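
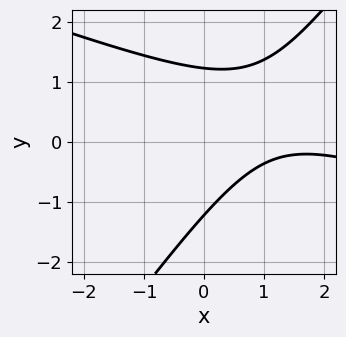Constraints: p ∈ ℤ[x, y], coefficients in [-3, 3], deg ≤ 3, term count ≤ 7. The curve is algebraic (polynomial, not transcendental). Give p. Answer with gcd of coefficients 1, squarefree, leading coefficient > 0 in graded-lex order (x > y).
x^2 + 2*x*y - 2*y^2 - 3*x + 3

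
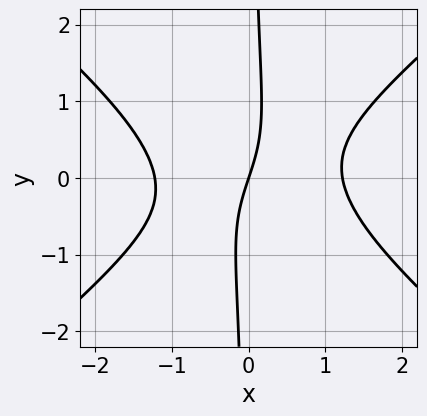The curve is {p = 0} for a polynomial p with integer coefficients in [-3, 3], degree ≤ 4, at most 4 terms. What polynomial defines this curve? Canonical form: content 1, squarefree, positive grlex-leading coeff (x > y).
2*x^3 - 3*x*y^2 - 3*x + y

1. deg p = 3. The shape is more complex than any degree-2 curve.
2. Checking where it meets the axes: one x-axis crossing is at x = 0; it meets the y-axis at y = 0 (among the integer gridlines).
3. Together with the visible shape, these determine p as stated.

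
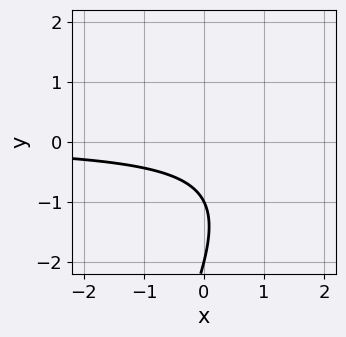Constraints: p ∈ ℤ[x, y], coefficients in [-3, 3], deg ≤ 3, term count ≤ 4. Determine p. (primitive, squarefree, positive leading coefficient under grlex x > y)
First, the degree is 2 — the shape is more complex than any degree-1 curve.
Next, reading off the gridlines: it misses every integer gridline on the x-axis; among the integer gridlines, it crosses the y-axis at y ∈ {-2, -1}.
Finally, matching integer coefficients to the picture gives p.

2*x*y - y^2 - 3*y - 2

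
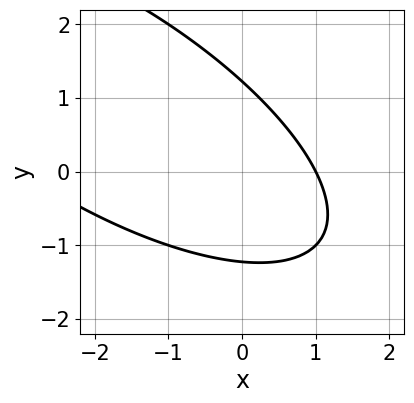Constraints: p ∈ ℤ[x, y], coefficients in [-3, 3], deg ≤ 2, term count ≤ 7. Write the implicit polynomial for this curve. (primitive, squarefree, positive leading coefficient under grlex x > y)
x^2 + 2*x*y + 2*y^2 + 2*x - 3

The degree is 2 — the shape is more complex than any degree-1 curve.
Observable constraints: it crosses the x-axis at the gridline x = 1.
Together with the visible shape, these determine p as stated.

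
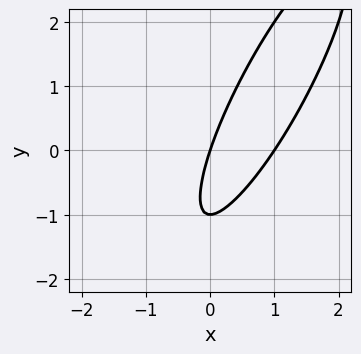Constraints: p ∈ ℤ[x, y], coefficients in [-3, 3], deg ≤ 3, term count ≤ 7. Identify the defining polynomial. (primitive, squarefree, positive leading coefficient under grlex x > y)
3*x^2 - 3*x*y + y^2 - 3*x + y

First, degree: a generic line meets the curve in up to 2 points, so deg p = 2.
Next, against the integer gridlines: among the integer gridlines, it crosses the x-axis at x ∈ {0, 1}; the y-axis gridline crossings are at y ∈ {-1, 0}.
Finally, putting this together gives p.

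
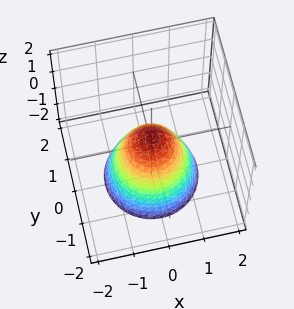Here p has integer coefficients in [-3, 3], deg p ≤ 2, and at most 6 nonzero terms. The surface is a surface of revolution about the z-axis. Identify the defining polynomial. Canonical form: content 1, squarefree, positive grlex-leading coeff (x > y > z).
First, the degree is 2 — no degree-1 surface has this shape.
Then, symmetries: rotational symmetry about the z-axis ⇒ p depends on x, y only through x² + y².
Then, from the axis intercepts and sections: a circular section at z = 0 has radius between 0 and 1.
Finally, matching integer coefficients to the picture gives p.

3*x^2 + 3*y^2 + 2*z - 1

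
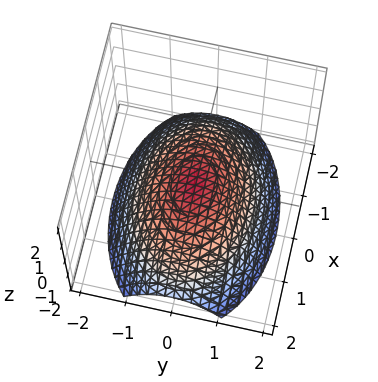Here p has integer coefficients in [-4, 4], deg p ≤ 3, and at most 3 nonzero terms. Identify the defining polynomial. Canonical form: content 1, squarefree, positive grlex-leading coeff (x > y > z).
x^2 + 2*y^2 + 3*z

1. The degree is 2 — a paraboloid; a quadric.
2. Symmetries: it's symmetric under x → −x, forcing even powers of x; it's symmetric under y → −y, forcing even powers of y.
3. Reading off the gridlines: it meets the z-axis at z = 0 (among the integer gridlines); one y-axis crossing is at y = 0.
4. Together with the visible shape, these determine p as stated.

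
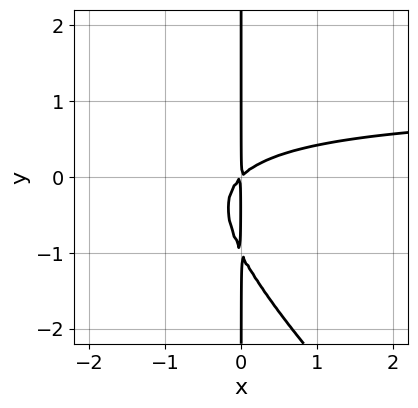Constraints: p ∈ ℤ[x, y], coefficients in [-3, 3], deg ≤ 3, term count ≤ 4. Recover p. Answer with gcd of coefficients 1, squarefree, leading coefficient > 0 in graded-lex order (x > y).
First, deg p = 3. A generic line meets the curve in up to 3 points.
Next, from the axis intercepts and sections: the visible y-axis segment lies entirely on the curve.
Finally, putting this together gives p.

x^2*y + x*y^2 - x^2 + x*y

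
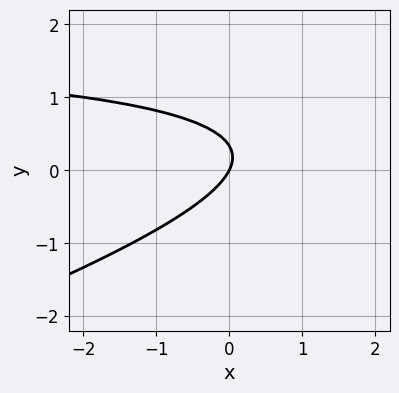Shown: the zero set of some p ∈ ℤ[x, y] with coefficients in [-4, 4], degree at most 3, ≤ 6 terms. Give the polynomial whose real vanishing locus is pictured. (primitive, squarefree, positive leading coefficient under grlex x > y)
x*y - 3*y^2 - 2*x + y

1. Degree: no degree-1 curve has this shape, so deg p = 2.
2. From the visible intercepts: it crosses the x-axis at the gridline x = 0; it crosses the y-axis at the gridline y = 0.
3. Matching integer coefficients to the picture gives p.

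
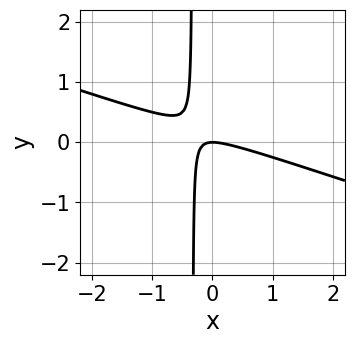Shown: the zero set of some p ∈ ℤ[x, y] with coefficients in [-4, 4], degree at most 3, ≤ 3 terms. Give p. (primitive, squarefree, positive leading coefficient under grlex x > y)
x^2 + 3*x*y + y

The degree is 2 — no degree-1 curve has this shape.
From the axis intercepts and sections: it crosses the x-axis at the gridline x = 0; it crosses the y-axis at the gridline y = 0.
Together with the visible shape, these determine p as stated.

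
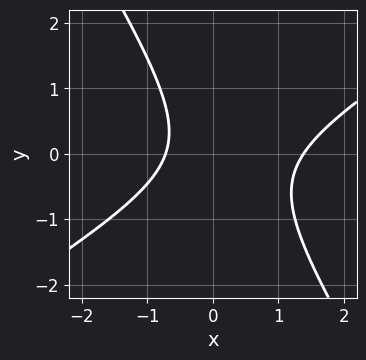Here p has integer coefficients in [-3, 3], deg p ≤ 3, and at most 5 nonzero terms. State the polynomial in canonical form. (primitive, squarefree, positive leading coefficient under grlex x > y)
1. The degree is 2 — a generic line meets the curve in up to 2 points.
2. Reading off the gridlines: no y-intercept at any integer in the box.
3. Matching integer coefficients to the picture gives p.

3*x^2 - 3*x*y - 3*y^2 - 2*x - 3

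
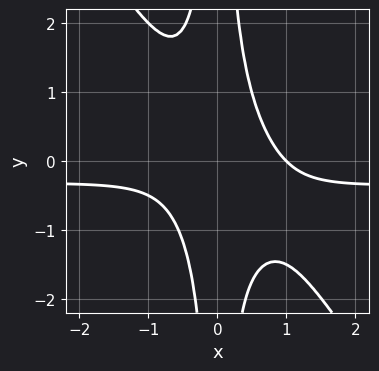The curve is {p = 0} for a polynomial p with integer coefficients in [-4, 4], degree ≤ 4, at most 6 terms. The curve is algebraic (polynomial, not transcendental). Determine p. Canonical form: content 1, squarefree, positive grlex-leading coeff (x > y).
Degree: a generic line meets the curve in up to 4 points, so deg p = 4.
Observable constraints: the curve avoids every integer y-axis point in the box; it crosses the x-axis at the gridline x = 1.
The integer polynomial consistent with all of this is the stated p.

3*x^3*y + 2*x^2*y^2 + x^3 - 1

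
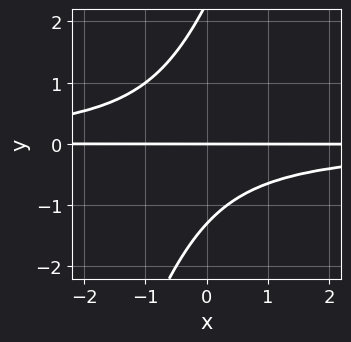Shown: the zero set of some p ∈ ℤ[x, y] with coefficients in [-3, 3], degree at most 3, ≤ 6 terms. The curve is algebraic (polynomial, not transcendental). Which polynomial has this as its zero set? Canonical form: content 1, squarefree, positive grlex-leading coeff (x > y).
3*x*y^2 - y^3 + y^2 + 3*y

First, the degree is 3 — no degree-2 curve has this shape.
Then, from the axis intercepts and sections: every point of the x-axis in the box is on the curve; it crosses the y-axis at the gridline y = 0.
Finally, putting this together gives p.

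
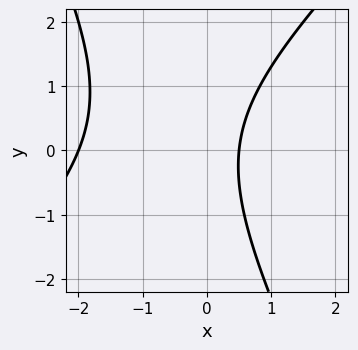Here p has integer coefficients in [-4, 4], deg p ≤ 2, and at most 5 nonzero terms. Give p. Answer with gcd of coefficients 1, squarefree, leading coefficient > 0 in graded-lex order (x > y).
First, degree: a generic line meets the curve in up to 2 points, so deg p = 2.
Then, from the axis intercepts and sections: the curve avoids every integer y-axis point in the box; it crosses the x-axis at the gridline x = -2.
Finally, putting this together gives p.

2*x^2 - x*y - y^2 + 3*x - 2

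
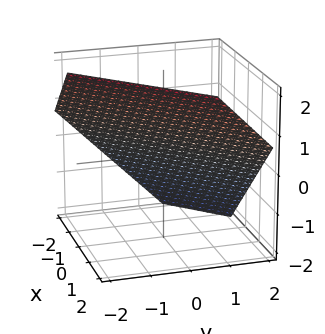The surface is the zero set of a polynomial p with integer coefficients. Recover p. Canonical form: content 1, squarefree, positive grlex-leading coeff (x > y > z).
3*x - 3*y - 3*z + 2

The degree is 1 — the surface is flat (a plane).
The integer polynomial consistent with all of this is the stated p.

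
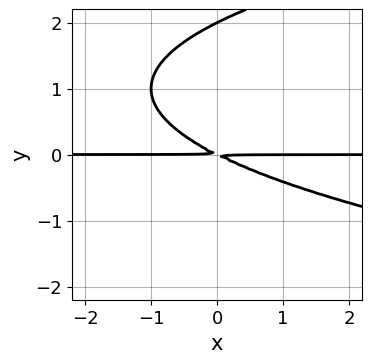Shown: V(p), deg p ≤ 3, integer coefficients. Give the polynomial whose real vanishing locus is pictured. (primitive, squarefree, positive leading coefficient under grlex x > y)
y^3 - x*y - 2*y^2

1. The degree is 3 — a generic line meets the curve in up to 3 points.
2. From the axis intercepts and sections: it crosses the y-axis at the gridline y = 2; the visible x-axis segment lies entirely on the curve.
3. Fitting integer coefficients to these (and the overall shape) gives p.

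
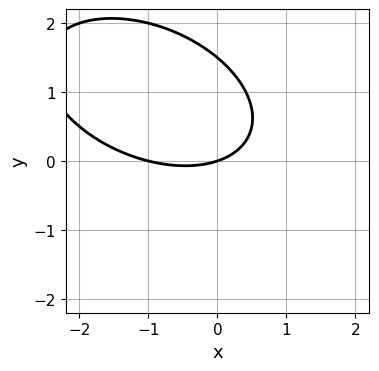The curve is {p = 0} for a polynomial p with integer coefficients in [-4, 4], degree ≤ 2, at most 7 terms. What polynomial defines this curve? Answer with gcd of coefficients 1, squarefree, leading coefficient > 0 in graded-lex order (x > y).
x^2 + x*y + 2*y^2 + x - 3*y

First, deg p = 2.
Then, checking where it meets the axes: the x-axis gridline crossings are at x ∈ {-1, 0}; one y-axis crossing is at y = 0.
Finally, assembling these constraints gives the stated polynomial.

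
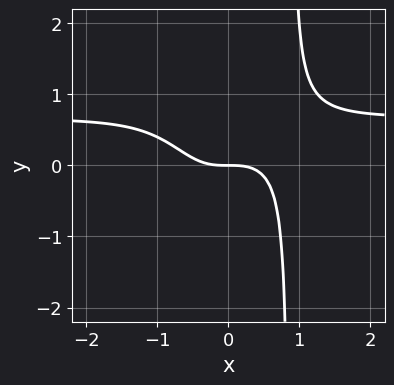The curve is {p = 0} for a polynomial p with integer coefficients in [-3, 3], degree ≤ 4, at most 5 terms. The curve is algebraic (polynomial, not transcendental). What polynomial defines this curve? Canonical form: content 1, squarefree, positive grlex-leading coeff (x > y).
deg p = 4. The shape is more complex than any degree-3 curve.
Against the integer gridlines: one y-axis crossing is at y = 0; it crosses the x-axis at the gridline x = 0.
Assembling these constraints gives the stated polynomial.

3*x^3*y - 2*x^3 - 2*y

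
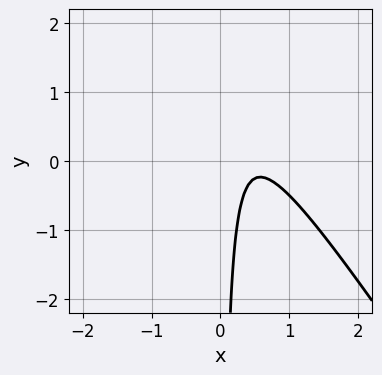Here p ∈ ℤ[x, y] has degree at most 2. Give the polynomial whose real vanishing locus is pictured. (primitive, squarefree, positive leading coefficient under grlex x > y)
(a) The degree is 2 — the shape is more complex than any degree-1 curve.
(b) From the visible intercepts: it misses every integer gridline on the y-axis; the curve avoids every integer x-axis point in the box.
(c) Matching integer coefficients to the picture gives p.

3*x^2 + 2*x*y - 3*x + 1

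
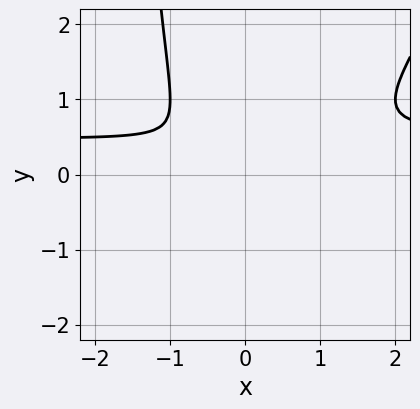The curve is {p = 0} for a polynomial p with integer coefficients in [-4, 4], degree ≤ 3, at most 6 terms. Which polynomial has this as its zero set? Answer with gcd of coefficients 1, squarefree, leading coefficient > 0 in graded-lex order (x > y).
2*x^2*y - x*y^2 - x^2 - 2*y^2

1. Degree: a generic line meets the curve in up to 3 points, so deg p = 3.
2. Matching integer coefficients to the picture gives p.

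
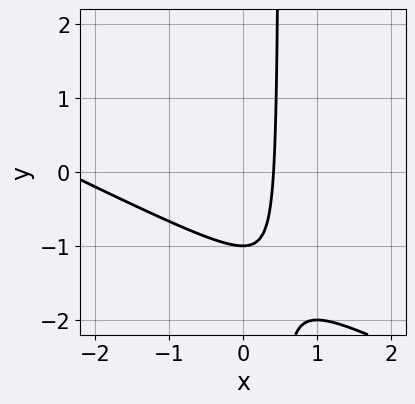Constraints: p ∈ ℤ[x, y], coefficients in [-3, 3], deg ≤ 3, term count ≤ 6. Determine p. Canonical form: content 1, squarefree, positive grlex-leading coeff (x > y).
x^2 + 2*x*y + 2*x - y - 1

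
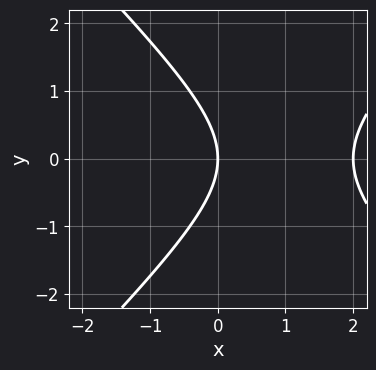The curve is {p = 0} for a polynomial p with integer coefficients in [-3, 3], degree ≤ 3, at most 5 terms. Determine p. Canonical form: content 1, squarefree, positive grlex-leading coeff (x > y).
x^2 - y^2 - 2*x

1. deg p = 2. A generic line meets the curve in up to 2 points.
2. Symmetries: mirror symmetry y ↦ −y ⇒ only even powers of y.
3. Reading off the gridlines: it meets the y-axis at y = 0 (among the integer gridlines); among the integer gridlines, it crosses the x-axis at x ∈ {0, 2}.
4. Assembling these constraints gives the stated polynomial.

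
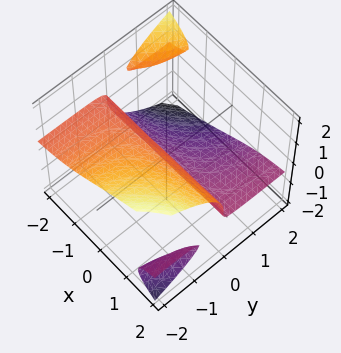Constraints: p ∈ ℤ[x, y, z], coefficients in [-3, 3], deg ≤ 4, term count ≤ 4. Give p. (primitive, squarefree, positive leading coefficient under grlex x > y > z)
x*y*z + z^3 + y

There are 3 components.
Degree: the shape is more complex than any degree-2 surface, so deg p = 3.
From the visible intercepts: it crosses the y-axis at the gridline y = 0; it meets the z-axis at z = 0 (among the integer gridlines); the visible x-axis segment lies entirely on the surface.
Putting this together gives p.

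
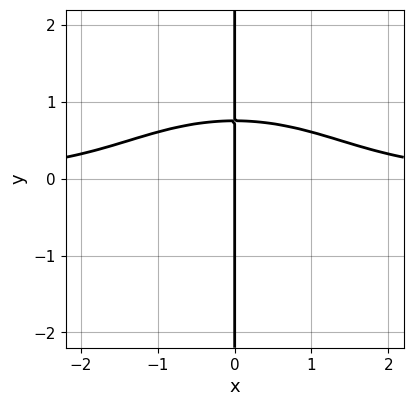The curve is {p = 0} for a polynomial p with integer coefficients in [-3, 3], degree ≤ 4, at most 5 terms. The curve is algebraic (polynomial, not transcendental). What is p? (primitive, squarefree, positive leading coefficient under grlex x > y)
2*x^3*y + 3*x*y^3 + 3*x*y^2 - 3*x

(a) The degree is 4 — the shape is more complex than any degree-3 curve.
(b) From the axis intercepts and sections: it meets the x-axis at x = 0 (among the integer gridlines); the visible y-axis segment lies entirely on the curve.
(c) Matching integer coefficients to the picture gives p.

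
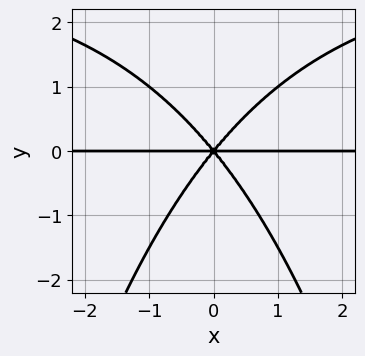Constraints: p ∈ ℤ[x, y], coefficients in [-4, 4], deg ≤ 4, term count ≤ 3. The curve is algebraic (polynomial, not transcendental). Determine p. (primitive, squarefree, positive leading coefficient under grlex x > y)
(a) Degree: a generic line meets the curve in up to 4 points, so deg p = 4.
(b) Symmetries: mirror symmetry x ↦ −x ⇒ only even powers of x.
(c) From the axis intercepts and sections: it crosses the y-axis at the gridline y = 0; every point of the x-axis in the box is on the curve.
(d) These observations pin down the coefficients.

x^2*y^2 - 3*x^2*y + 2*y^3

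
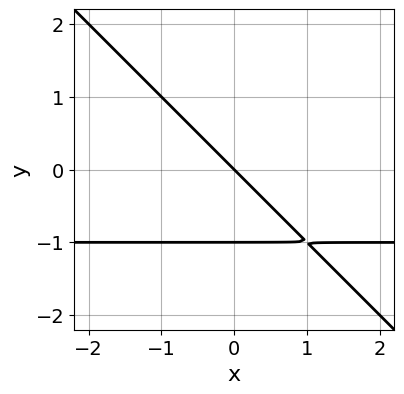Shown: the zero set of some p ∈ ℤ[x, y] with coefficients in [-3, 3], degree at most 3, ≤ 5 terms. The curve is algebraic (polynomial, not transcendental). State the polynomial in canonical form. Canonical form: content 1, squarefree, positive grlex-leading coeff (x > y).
(a) Degree: a generic line meets the curve in up to 2 points, so deg p = 2.
(b) Reading off the gridlines: the y-axis gridline crossings are at y ∈ {-1, 0}; one x-axis crossing is at x = 0.
(c) Fitting integer coefficients to these (and the overall shape) gives p.

x*y + y^2 + x + y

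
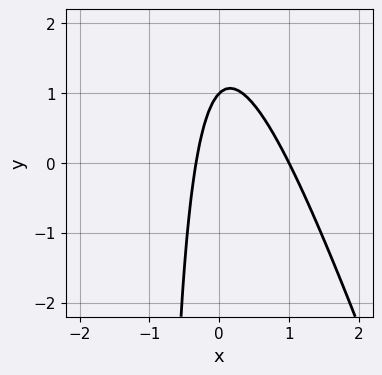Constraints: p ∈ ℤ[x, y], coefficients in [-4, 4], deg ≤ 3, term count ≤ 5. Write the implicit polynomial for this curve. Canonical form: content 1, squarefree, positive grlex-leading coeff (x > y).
deg p = 2.
Observable constraints: it meets the x-axis at x = 1 (among the integer gridlines); it meets the y-axis at y = 1 (among the integer gridlines).
These observations pin down the coefficients.

3*x^2 + x*y - 2*x + y - 1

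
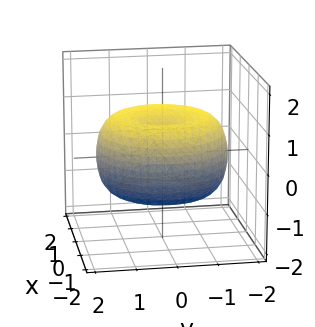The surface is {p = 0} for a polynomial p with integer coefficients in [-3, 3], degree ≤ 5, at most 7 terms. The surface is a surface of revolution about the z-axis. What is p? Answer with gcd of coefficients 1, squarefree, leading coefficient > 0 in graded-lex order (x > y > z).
x^4 + 2*x^2*y^2 + y^4 - 2*x^2 - 2*y^2 + 3*z^2 - 2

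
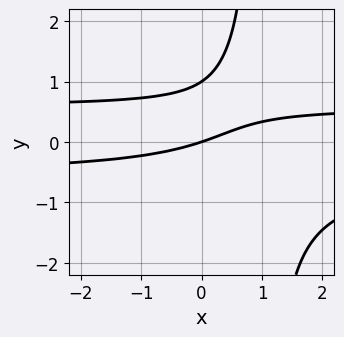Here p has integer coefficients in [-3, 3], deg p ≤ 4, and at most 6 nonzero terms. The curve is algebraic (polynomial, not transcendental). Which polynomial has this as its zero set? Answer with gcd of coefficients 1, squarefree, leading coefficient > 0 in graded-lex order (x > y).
3*x*y^2 - 3*y^2 - x + 3*y

Degree: the shape is more complex than any degree-2 curve, so deg p = 3.
Against the integer gridlines: among the integer gridlines, it crosses the y-axis at y ∈ {0, 1}; it crosses the x-axis at the gridline x = 0.
Matching integer coefficients to the picture gives p.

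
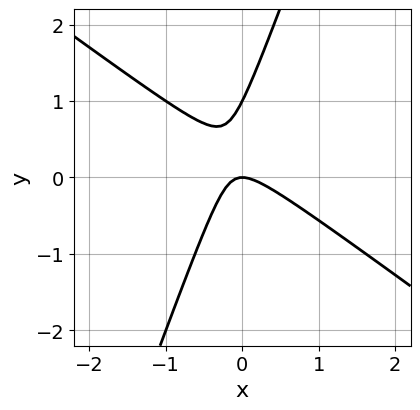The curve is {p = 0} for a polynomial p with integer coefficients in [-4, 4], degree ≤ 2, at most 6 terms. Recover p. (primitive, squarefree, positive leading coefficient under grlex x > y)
2*x^2 + 2*x*y - y^2 + y

Degree: no degree-1 curve has this shape, so deg p = 2.
Reading off the gridlines: among the integer gridlines, it crosses the y-axis at y ∈ {0, 1}; it meets the x-axis at x = 0 (among the integer gridlines).
Together with the visible shape, these determine p as stated.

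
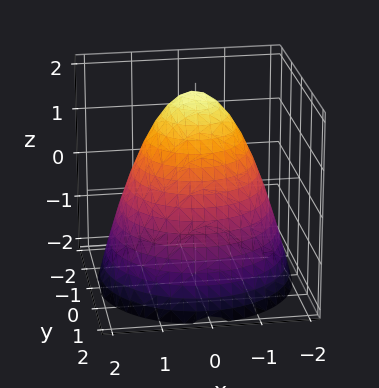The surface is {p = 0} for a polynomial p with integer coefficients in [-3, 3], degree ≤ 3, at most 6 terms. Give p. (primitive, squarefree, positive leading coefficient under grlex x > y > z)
1. Degree: the shape is more complex than any degree-1 surface, so deg p = 2.
2. Symmetries: every cross-section ⟂ z is a circle, so x, y appear only via x² + y².
3. Against the integer gridlines: a circular section at z = 1 has radius exactly 1; it crosses the z-axis at the gridline z = 2.
4. Assembling these constraints gives the stated polynomial.

x^2 + y^2 + z - 2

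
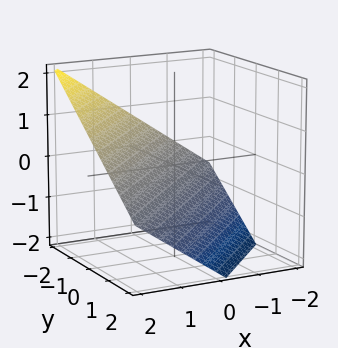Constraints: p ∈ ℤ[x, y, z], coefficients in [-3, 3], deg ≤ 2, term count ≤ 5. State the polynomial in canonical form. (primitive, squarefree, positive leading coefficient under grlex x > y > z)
2*x - 2*y - 3*z - 2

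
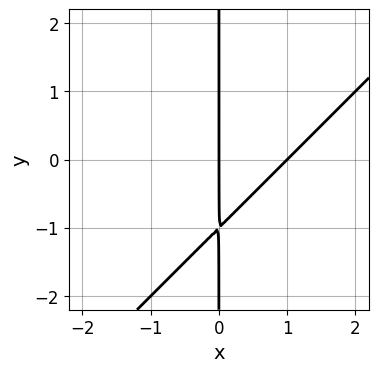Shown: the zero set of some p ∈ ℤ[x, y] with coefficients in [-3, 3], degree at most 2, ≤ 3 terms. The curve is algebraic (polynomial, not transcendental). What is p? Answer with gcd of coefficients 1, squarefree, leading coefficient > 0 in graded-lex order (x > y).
x^2 - x*y - x

First, deg p = 2. No degree-1 curve has this shape.
Then, checking where it meets the axes: the x-axis gridline crossings are at x ∈ {0, 1}; the visible y-axis segment lies entirely on the curve.
Finally, fitting integer coefficients to these (and the overall shape) gives p.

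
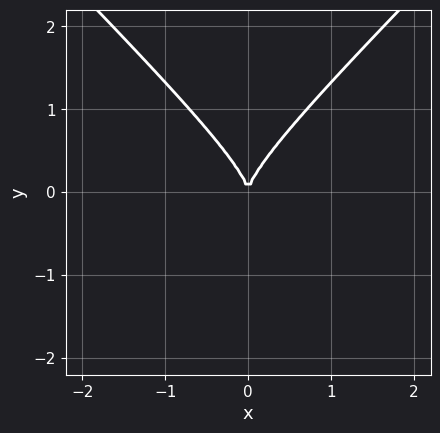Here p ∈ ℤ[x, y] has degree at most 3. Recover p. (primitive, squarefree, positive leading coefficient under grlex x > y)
(a) deg p = 3.
(b) Symmetries: mirror symmetry x ↦ −x ⇒ only even powers of x.
(c) Observable constraints: it crosses the y-axis at the gridline y = 0; it meets the x-axis at x = 0 (among the integer gridlines).
(d) Solving for integer coefficients yields p as stated.

x^2*y - y^3 + x^2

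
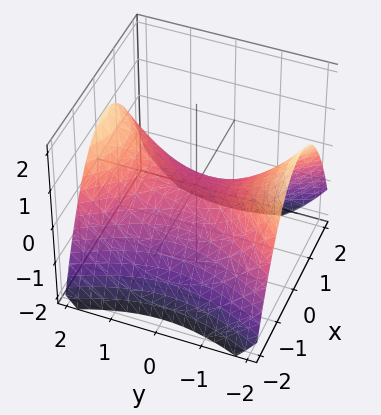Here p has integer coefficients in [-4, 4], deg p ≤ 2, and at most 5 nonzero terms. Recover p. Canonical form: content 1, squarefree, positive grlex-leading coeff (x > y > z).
2*x^2 - y^2 + 3*z

(a) deg p = 2.
(b) Symmetries: the y ↦ −y reflection is a symmetry, so y appears only in even powers; it's symmetric under x → −x, forcing even powers of x.
(c) Checking where it meets the axes: it crosses the z-axis at the gridline z = 0; it meets the y-axis at y = 0 (among the integer gridlines); one x-axis crossing is at x = 0.
(d) Matching integer coefficients to the picture gives p.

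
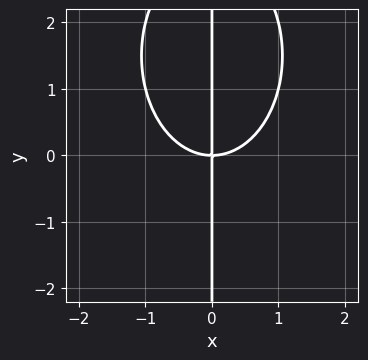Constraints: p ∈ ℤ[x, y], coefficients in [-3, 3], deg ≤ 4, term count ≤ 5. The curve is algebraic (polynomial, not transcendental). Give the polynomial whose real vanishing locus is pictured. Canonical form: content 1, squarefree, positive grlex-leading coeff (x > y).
Degree: no degree-2 curve has this shape, so deg p = 3.
Against the integer gridlines: it crosses the x-axis at the gridline x = 0; every point of the y-axis in the box is on the curve.
These observations pin down the coefficients.

2*x^3 + x*y^2 - 3*x*y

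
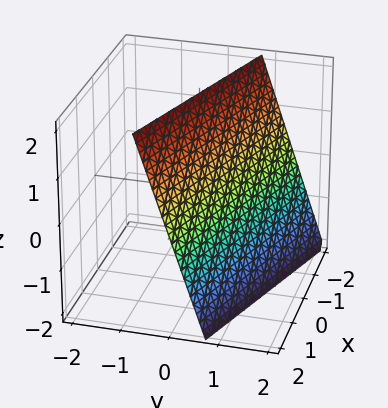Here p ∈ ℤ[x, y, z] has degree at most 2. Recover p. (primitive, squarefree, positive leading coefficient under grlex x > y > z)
The degree is 1 — every cross-section is a straight line — this is a plane.
Reading off the gridlines: one z-axis crossing is at z = 2; it crosses the x-axis at the gridline x = 2.
These observations pin down the coefficients.

x + 3*y + z - 2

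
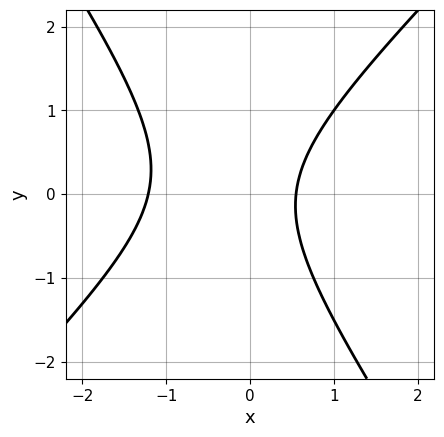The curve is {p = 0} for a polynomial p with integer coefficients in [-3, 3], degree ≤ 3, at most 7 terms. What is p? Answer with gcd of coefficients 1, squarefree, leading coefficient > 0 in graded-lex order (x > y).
3*x^2 - x*y - 2*y^2 + 2*x - 2

1. The degree is 2 — no degree-1 curve has this shape.
2. Reading off the gridlines: no y-intercept at any integer in the box.
3. Matching integer coefficients to the picture gives p.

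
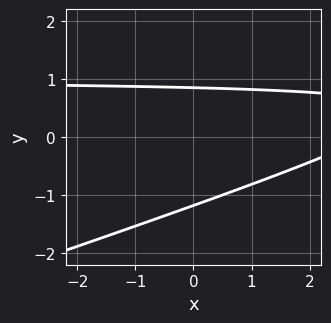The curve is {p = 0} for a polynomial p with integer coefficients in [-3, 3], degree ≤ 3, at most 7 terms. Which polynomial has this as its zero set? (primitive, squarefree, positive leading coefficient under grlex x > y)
x*y - 3*y^2 - x - y + 3

(a) deg p = 2.
(b) Observable constraints: it misses every integer gridline on the x-axis.
(c) Solving for integer coefficients yields p as stated.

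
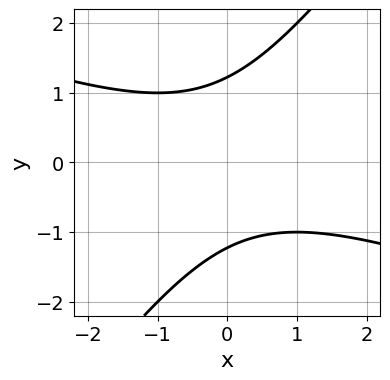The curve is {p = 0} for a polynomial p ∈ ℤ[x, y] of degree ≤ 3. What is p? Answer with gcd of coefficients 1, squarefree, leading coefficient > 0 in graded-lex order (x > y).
The degree is 2 — no degree-1 curve has this shape.
Observable constraints: it misses every integer gridline on the x-axis.
Solving for integer coefficients yields p as stated.

x^2 + 2*x*y - 2*y^2 + 3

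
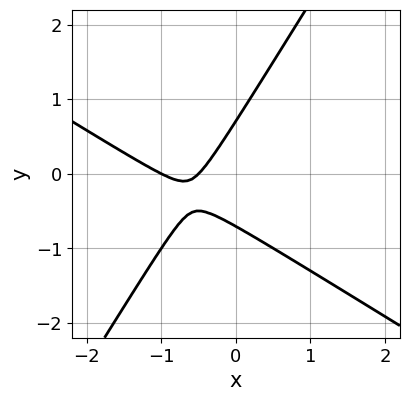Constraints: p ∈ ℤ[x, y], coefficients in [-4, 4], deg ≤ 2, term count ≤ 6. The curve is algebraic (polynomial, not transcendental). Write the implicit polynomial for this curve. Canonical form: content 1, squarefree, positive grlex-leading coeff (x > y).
First, degree: no degree-1 curve has this shape, so deg p = 2.
Next, from the visible intercepts: it crosses the x-axis at the gridline x = -1.
Finally, matching integer coefficients to the picture gives p.

2*x^2 + 2*x*y - 2*y^2 + 3*x + 1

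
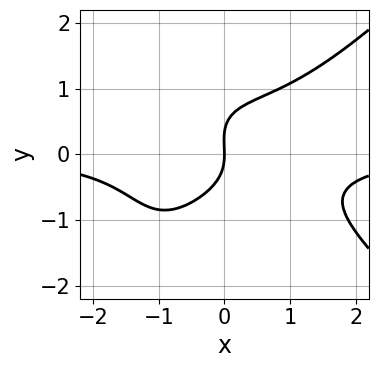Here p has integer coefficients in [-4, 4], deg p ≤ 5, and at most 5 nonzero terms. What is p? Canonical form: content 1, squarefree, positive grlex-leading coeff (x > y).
The degree is 4 — no degree-3 curve has this shape.
Against the integer gridlines: one x-axis crossing is at x = 0; it meets the y-axis at y = 0 (among the integer gridlines).
Putting this together gives p.

2*x^3*y - 2*x*y^3 - 3*y^3 + y^2 + 3*x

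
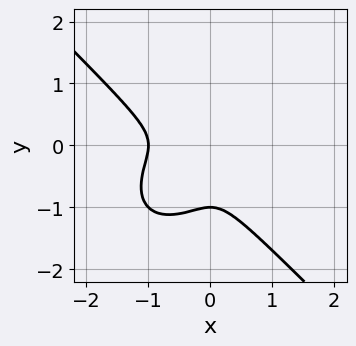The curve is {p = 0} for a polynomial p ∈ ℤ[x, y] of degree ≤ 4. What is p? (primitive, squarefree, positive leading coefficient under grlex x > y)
(a) Degree: a generic line meets the curve in up to 3 points, so deg p = 3.
(b) Reading off the gridlines: it crosses the x-axis at the gridline x = -1; it crosses the y-axis at the gridline y = -1.
(c) Together with the visible shape, these determine p as stated.

x^3 + y^3 + x^2 + y^2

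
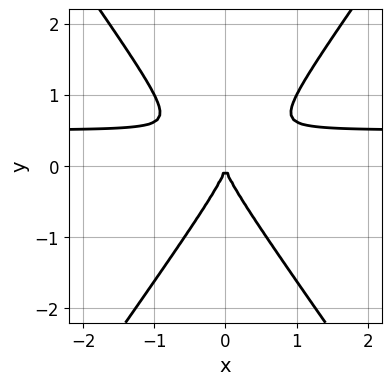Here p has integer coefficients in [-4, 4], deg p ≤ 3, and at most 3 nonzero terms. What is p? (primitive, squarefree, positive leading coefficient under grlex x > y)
2*x^2*y - y^3 - x^2

First, deg p = 3. A generic line meets the curve in up to 3 points.
Next, symmetries: it's symmetric under x → −x, forcing even powers of x.
Next, observable constraints: it meets the x-axis at x = 0 (among the integer gridlines); one y-axis crossing is at y = 0.
Finally, the integer polynomial consistent with all of this is the stated p.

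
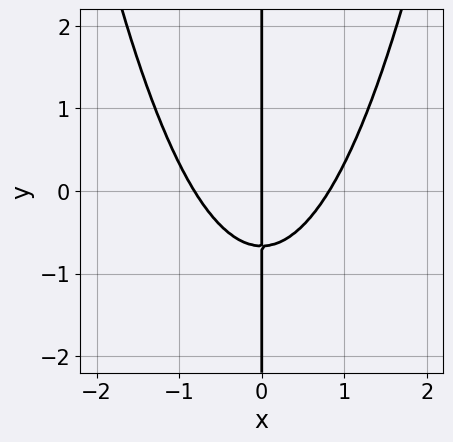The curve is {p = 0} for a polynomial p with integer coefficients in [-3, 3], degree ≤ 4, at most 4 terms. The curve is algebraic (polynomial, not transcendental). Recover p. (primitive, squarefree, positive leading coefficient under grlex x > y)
3*x^3 - 3*x*y - 2*x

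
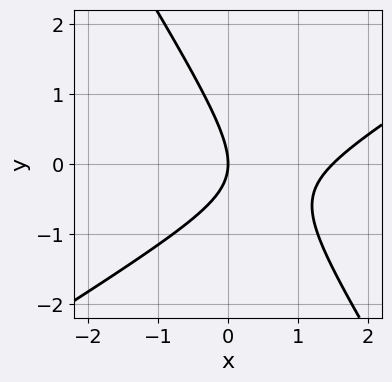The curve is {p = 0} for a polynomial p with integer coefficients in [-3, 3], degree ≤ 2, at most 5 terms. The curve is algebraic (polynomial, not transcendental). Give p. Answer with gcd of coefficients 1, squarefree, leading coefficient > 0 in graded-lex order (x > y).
The degree is 2 — a generic line meets the curve in up to 2 points.
From the axis intercepts and sections: it crosses the y-axis at the gridline y = 0; it crosses the x-axis at the gridline x = 0.
Assembling these constraints gives the stated polynomial.

2*x^2 - 2*x*y - 2*y^2 - 3*x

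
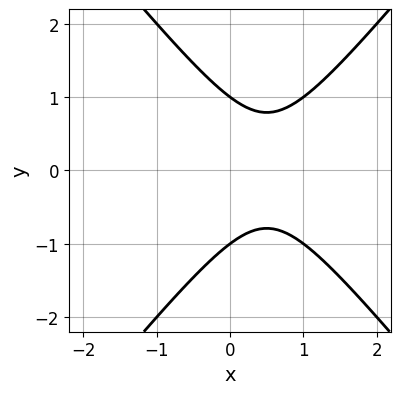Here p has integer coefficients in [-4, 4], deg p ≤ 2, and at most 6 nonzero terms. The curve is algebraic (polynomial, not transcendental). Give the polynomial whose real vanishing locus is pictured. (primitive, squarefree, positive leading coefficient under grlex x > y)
(a) The degree is 2 — a generic line meets the curve in up to 2 points.
(b) Symmetries: mirror symmetry y ↦ −y ⇒ only even powers of y.
(c) From the axis intercepts and sections: no x-intercept at any integer in the box; among the integer gridlines, it crosses the y-axis at y ∈ {-1, 1}.
(d) Fitting integer coefficients to these (and the overall shape) gives p.

3*x^2 - 2*y^2 - 3*x + 2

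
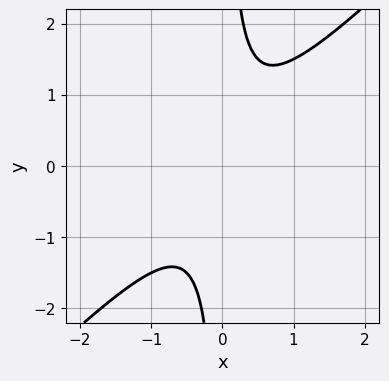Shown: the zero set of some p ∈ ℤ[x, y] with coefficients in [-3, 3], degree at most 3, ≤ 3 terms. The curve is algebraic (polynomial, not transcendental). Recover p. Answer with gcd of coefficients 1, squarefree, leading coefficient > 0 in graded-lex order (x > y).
2*x^2 - 2*x*y + 1

deg p = 2. A generic line meets the curve in up to 2 points.
Observable constraints: no y-intercept at any integer in the box; the curve avoids every integer x-axis point in the box.
Together with the visible shape, these determine p as stated.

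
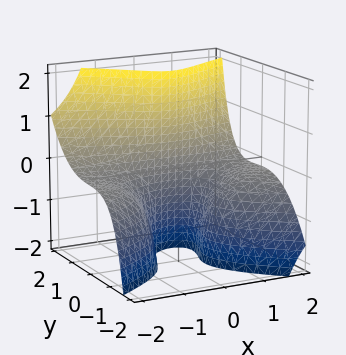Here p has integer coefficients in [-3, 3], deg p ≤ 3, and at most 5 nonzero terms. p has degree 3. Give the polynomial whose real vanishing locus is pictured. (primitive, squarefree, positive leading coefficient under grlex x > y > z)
3*x^2*z - 2*x*y*z - 3*y^3 + 2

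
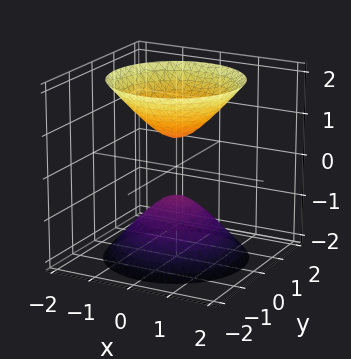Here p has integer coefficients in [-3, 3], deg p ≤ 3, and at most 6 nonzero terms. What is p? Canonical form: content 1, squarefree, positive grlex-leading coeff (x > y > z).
(a) There are 2 components.
(b) The degree is 2 — two sheets facing apart; a quadric.
(c) Symmetries: mirror symmetry z ↦ −z ⇒ only even powers of z; rotational symmetry about the z-axis ⇒ p depends on x, y only through x² + y².
(d) From the visible intercepts: a circular section at z = 2 has radius between 1 and 2; the surface avoids every integer y-axis point in the box; it misses every integer gridline on the x-axis.
(e) Together with the visible shape, these determine p as stated.

3*x^2 + 3*y^2 - 2*z^2 + 1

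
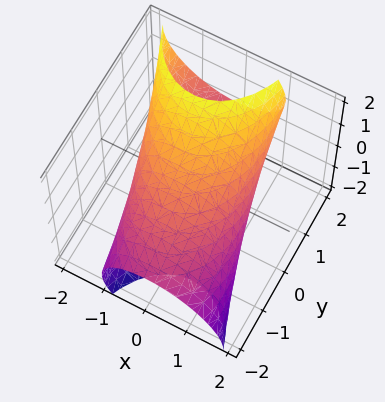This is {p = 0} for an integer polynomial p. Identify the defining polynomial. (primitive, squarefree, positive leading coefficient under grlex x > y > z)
1. The degree is 2 — no degree-1 surface has this shape.
2. Matching integer coefficients to the picture gives p.

2*x^2 + x*z + y^2 - 3*y*z + 2*z^2 - 3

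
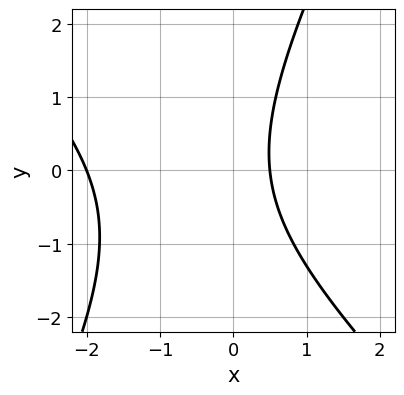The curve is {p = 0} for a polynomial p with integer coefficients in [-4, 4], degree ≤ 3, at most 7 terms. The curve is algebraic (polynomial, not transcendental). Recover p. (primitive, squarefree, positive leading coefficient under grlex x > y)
2*x^2 + x*y - y^2 + 3*x - 2

1. deg p = 2. No degree-1 curve has this shape.
2. From the visible intercepts: it misses every integer gridline on the y-axis; it crosses the x-axis at the gridline x = -2.
3. Fitting integer coefficients to these (and the overall shape) gives p.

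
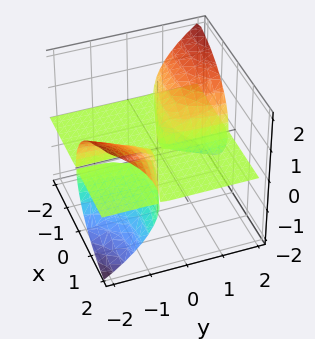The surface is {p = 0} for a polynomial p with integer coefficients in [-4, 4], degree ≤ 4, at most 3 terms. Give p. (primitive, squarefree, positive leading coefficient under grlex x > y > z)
x^2*z + 3*x*y*z + 2*z^3

1. There are 3 components. Treating them together as one polynomial.
2. The degree is 3 — no degree-2 surface has this shape.
3. Observable constraints: one z-axis crossing is at z = 0; the visible y-axis segment lies entirely on the surface.
4. Assembling these constraints gives the stated polynomial. Check: (-2, 0, 0) on the x-axis lies on the surface, and p(-2, 0, 0) = 0. ✓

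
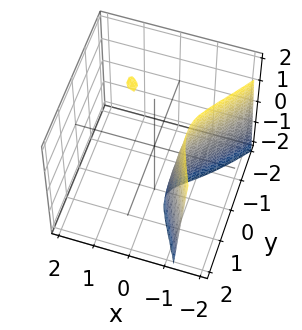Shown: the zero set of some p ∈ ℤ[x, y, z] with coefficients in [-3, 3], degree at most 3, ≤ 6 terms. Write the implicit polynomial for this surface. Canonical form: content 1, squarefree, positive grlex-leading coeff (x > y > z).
First, deg p = 3.
Then, reading off the gridlines: it misses every integer gridline on the z-axis; it misses every integer gridline on the y-axis.
Finally, putting this together gives p.

2*x^3 + 3*x*y - x*z + 3*y^2 + 1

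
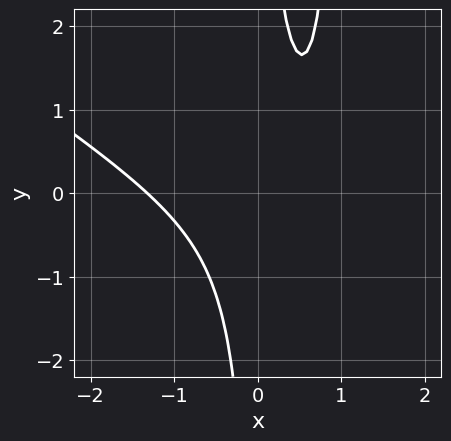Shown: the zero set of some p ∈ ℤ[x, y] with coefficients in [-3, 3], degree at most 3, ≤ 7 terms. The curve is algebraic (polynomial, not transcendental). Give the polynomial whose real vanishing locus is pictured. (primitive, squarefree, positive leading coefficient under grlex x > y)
(a) The degree is 3 — the shape is more complex than any degree-2 curve.
(b) From the axis intercepts and sections: it misses every integer gridline on the y-axis.
(c) Together with the visible shape, these determine p as stated.

2*x^3 + 3*x^2*y - 3*x*y - 2*x + 2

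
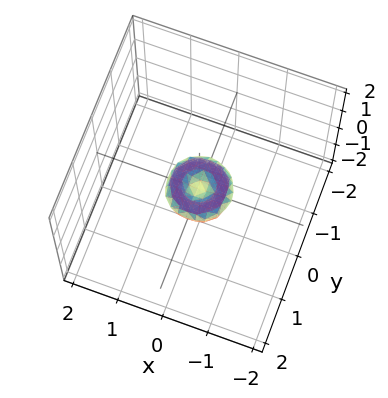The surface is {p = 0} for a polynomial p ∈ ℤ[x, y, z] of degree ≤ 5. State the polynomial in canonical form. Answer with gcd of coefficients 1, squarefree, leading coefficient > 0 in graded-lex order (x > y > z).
deg p = 4. A generic line meets the surface in up to 4 points.
Symmetries: rotational symmetry about the z-axis ⇒ p depends on x, y only through x² + y².
Reading off the gridlines: a circular section at z = 0 has radius between 0 and 1; it crosses the z-axis at the gridline z = 0; one y-axis crossing is at y = 0; it crosses the x-axis at the gridline x = 0.
Together with the visible shape, these determine p as stated.

2*x^4 + 4*x^2*y^2 + 2*y^4 - x^2 - y^2 + 2*z^2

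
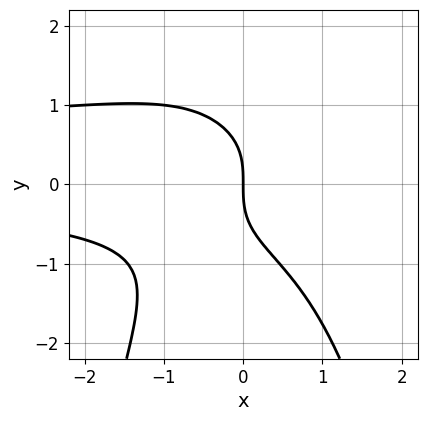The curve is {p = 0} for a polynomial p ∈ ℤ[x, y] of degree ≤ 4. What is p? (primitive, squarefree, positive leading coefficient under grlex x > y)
First, deg p = 4. No degree-3 curve has this shape.
Next, against the integer gridlines: one y-axis crossing is at y = 0; one x-axis crossing is at x = 0.
Finally, these observations pin down the coefficients.

2*x^2*y^2 - x^2*y + 2*y^3 + 3*x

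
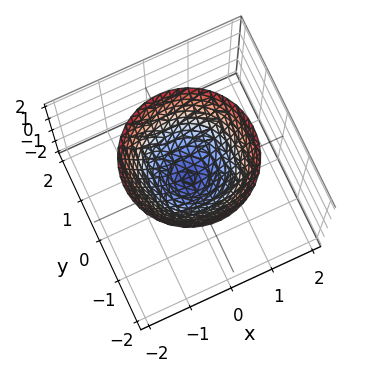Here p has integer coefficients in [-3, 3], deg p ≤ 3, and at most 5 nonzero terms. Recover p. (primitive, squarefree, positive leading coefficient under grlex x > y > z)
x^2 + y^2 - z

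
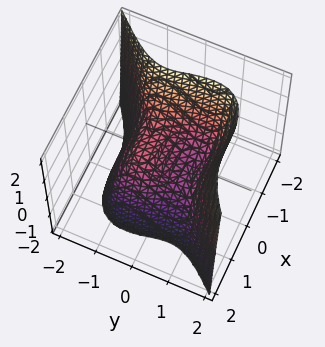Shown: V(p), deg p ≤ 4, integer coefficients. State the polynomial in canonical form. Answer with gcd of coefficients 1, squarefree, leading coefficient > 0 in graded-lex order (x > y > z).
x^3 - y^3 + y + z

(a) The degree is 3 — the shape is more complex than any degree-2 surface.
(b) From the axis intercepts and sections: it meets the x-axis at x = 0 (among the integer gridlines); among the integer gridlines, it crosses the y-axis at y ∈ {-1, 0, 1}; it crosses the z-axis at the gridline z = 0.
(c) These observations pin down the coefficients.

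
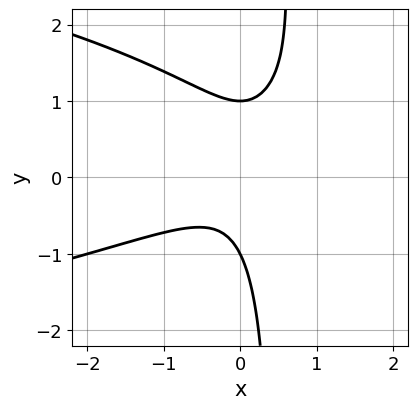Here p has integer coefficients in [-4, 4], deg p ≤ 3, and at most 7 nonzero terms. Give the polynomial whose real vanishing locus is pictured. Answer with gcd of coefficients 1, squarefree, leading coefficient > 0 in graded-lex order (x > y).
Degree: no degree-2 curve has this shape, so deg p = 3.
From the visible intercepts: among the integer gridlines, it crosses the y-axis at y ∈ {-1, 1}; it misses every integer gridline on the x-axis.
Solving for integer coefficients yields p as stated.

2*x*y^2 + 2*x^2 - 2*x*y - y^2 + 1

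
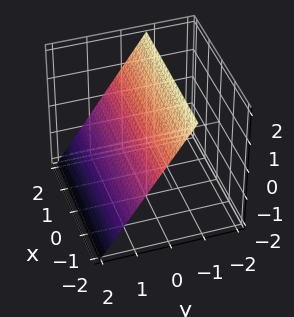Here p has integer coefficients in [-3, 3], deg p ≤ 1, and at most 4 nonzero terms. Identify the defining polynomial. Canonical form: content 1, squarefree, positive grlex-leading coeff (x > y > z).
3*y + 2*z - 2

The degree is 1 — every cross-section is a straight line — this is a plane.
Against the integer gridlines: the surface avoids every integer x-axis point in the box; it meets the z-axis at z = 1 (among the integer gridlines).
Fitting integer coefficients to these (and the overall shape) gives p.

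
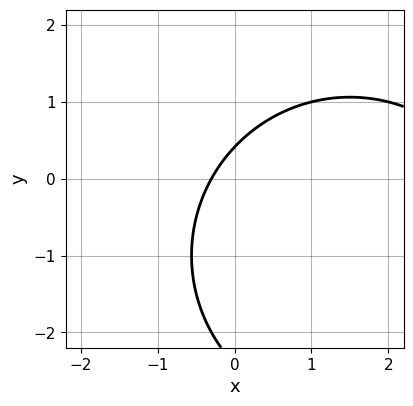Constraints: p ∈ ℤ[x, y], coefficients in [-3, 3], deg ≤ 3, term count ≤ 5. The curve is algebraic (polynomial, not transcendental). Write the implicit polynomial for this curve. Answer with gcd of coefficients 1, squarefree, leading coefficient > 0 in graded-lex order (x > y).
1. deg p = 2. The shape is more complex than any degree-1 curve.
2. Putting this together gives p.

x^2 + y^2 - 3*x + 2*y - 1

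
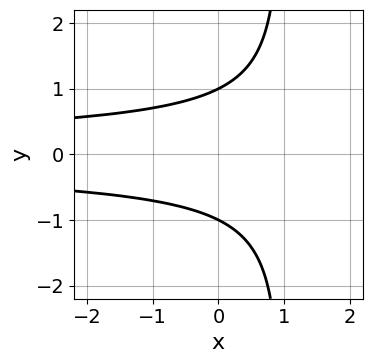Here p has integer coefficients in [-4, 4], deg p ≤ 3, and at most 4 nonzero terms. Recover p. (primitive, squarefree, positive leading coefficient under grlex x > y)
x*y^2 - y^2 + 1

The degree is 3 — a generic line meets the curve in up to 3 points.
Symmetries: mirror symmetry y ↦ −y ⇒ only even powers of y.
From the axis intercepts and sections: no x-intercept at any integer in the box; the y-axis gridline crossings are at y ∈ {-1, 1}.
The integer polynomial consistent with all of this is the stated p.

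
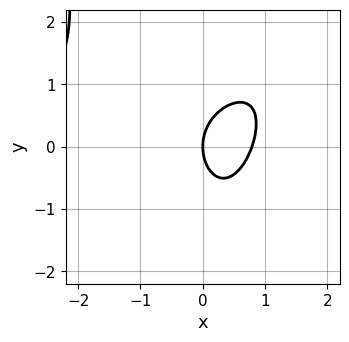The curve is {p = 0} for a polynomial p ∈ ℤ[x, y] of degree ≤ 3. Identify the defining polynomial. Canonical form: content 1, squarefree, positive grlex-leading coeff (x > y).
x^3 - 2*x^2*y + 3*x^2 + 2*y^2 - 3*x

deg p = 3.
From the visible intercepts: one y-axis crossing is at y = 0; one x-axis crossing is at x = 0.
Fitting integer coefficients to these (and the overall shape) gives p.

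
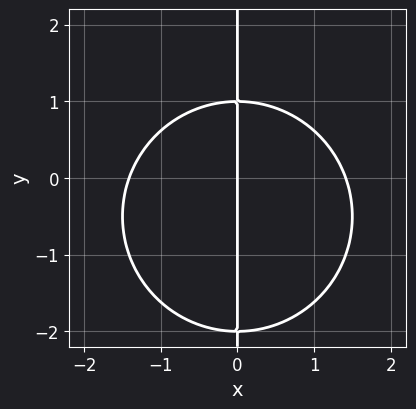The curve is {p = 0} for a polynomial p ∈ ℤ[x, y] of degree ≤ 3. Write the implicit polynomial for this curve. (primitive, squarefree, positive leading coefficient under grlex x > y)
(a) deg p = 3. No degree-2 curve has this shape.
(b) Checking where it meets the axes: every point of the y-axis in the box is on the curve; it crosses the x-axis at the gridline x = 0.
(c) The integer polynomial consistent with all of this is the stated p.

x^3 + x*y^2 + x*y - 2*x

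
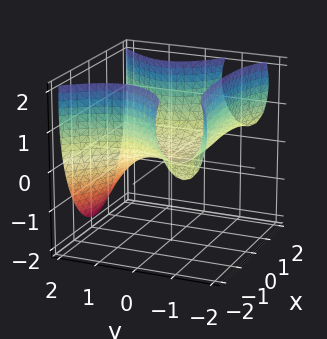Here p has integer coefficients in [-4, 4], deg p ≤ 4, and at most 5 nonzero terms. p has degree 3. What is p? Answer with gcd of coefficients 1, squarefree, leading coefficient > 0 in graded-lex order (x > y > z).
1. deg p = 3.
2. Against the integer gridlines: it meets the y-axis at y = 0 (among the integer gridlines); one x-axis crossing is at x = 0; it crosses the z-axis at the gridline z = 0.
3. Putting this together gives p.

x^2*y - y^3 + x^2 + z^2 - 3*z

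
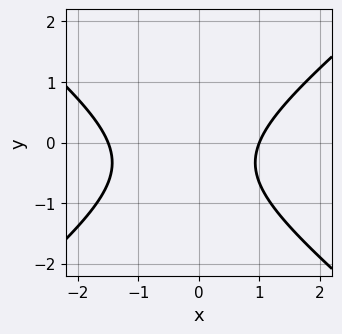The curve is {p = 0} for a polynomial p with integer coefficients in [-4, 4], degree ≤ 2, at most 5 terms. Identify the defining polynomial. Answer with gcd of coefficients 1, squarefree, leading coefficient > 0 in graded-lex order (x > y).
2*x^2 - 3*y^2 + x - 2*y - 3

(a) Degree: a generic line meets the curve in up to 2 points, so deg p = 2.
(b) Reading off the gridlines: no y-intercept at any integer in the box; it crosses the x-axis at the gridline x = 1.
(c) Fitting integer coefficients to these (and the overall shape) gives p.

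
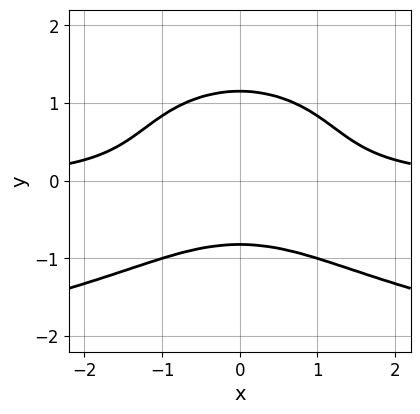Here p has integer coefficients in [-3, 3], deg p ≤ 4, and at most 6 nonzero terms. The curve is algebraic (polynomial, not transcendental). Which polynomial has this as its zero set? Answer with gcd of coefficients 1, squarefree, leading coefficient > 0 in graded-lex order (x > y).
(a) deg p = 4. No degree-3 curve has this shape.
(b) Symmetries: it's symmetric under x → −x, forcing even powers of x.
(c) Against the integer gridlines: it misses every integer gridline on the x-axis.
(d) Putting this together gives p.

x^2*y^2 + 3*y^4 + 3*x^2*y - 2*y - 3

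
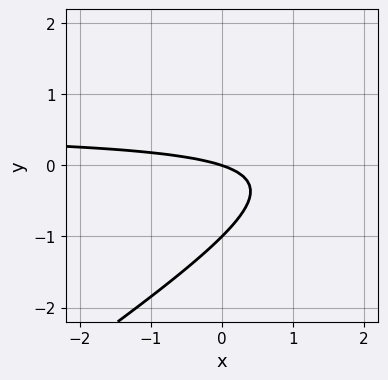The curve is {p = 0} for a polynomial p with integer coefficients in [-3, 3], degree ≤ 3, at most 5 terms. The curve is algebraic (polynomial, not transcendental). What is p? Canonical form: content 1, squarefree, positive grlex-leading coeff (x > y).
The degree is 2 — a generic line meets the curve in up to 2 points.
Reading off the gridlines: it meets the x-axis at x = 0 (among the integer gridlines); the y-axis gridline crossings are at y ∈ {-1, 0}.
These observations pin down the coefficients.

2*x*y - 3*y^2 - x - 3*y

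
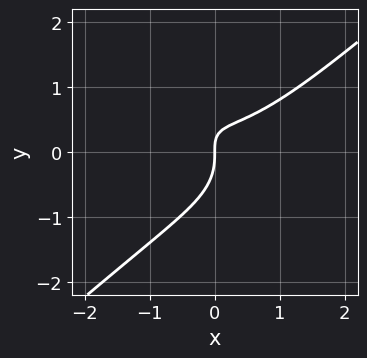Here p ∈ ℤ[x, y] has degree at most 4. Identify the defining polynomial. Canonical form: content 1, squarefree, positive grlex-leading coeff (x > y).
2*x^3 - 3*y^3 - 3*x*y + 2*x

(a) Degree: a generic line meets the curve in up to 3 points, so deg p = 3.
(b) Reading off the gridlines: it meets the x-axis at x = 0 (among the integer gridlines); it meets the y-axis at y = 0 (among the integer gridlines).
(c) Matching integer coefficients to the picture gives p.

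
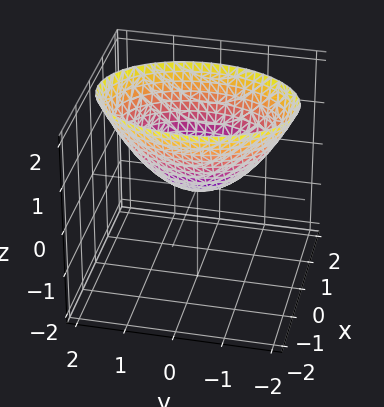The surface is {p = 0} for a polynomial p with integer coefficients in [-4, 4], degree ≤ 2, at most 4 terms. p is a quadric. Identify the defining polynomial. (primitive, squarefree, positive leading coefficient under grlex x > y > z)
2*x^2 + y^2 - 2*z

1. Degree: a paraboloid; a quadric, so deg p = 2.
2. Symmetries: it's symmetric under y → −y, forcing even powers of y; mirror symmetry x ↦ −x ⇒ only even powers of x.
3. Observable constraints: one z-axis crossing is at z = 0; one y-axis crossing is at y = 0.
4. Matching integer coefficients to the picture gives p.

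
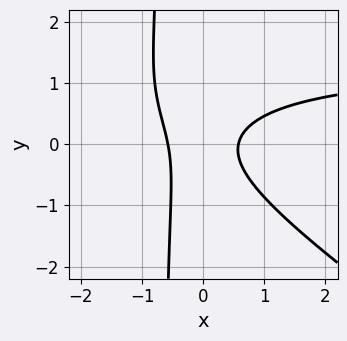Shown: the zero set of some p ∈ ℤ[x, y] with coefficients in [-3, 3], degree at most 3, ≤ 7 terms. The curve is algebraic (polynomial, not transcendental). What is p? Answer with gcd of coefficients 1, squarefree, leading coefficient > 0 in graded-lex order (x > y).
1. deg p = 3. A generic line meets the curve in up to 3 points.
2. From the axis intercepts and sections: it misses every integer gridline on the y-axis.
3. Fitting integer coefficients to these (and the overall shape) gives p.

2*x^2*y + 3*x*y^2 - 3*x^2 + 2*y^2 + 1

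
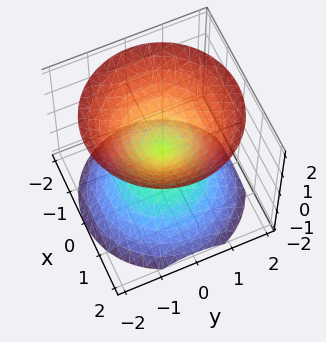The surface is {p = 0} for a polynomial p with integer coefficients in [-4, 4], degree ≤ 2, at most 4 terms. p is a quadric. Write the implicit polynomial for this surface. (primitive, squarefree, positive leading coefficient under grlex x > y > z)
x^2 + y^2 - z^2

1. I count 2 distinct pieces. They look like related sheets of one shape, so recover p as a whole.
2. Degree: a double cone through the origin; a quadric, so deg p = 2.
3. Symmetries: rotational symmetry about the z-axis ⇒ p depends on x, y only through x² + y²; the z ↦ −z reflection is a symmetry, so z appears only in even powers.
4. From the visible intercepts: it meets the z-axis at z = 0 (among the integer gridlines); one y-axis crossing is at y = 0; one x-axis crossing is at x = 0; a circular section at z = 1 has radius exactly 1.
5. Together with the visible shape, these determine p as stated.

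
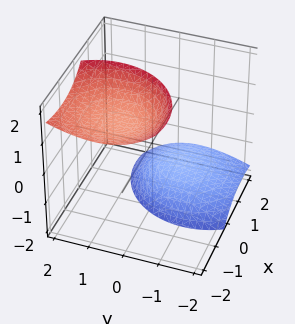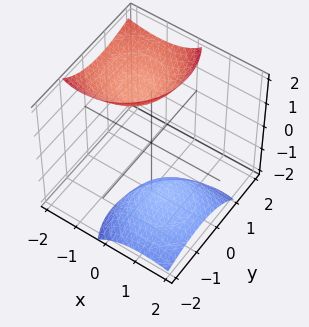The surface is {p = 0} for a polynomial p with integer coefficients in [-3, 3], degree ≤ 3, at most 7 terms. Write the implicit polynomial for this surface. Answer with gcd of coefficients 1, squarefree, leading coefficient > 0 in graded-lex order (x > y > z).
2*x^2 + 3*x*z + 2*y^2 - 2*y*z - z^2 + 3

(a) There are 2 components. Treating them together as one polynomial.
(b) Degree: no degree-1 surface has this shape, so deg p = 2.
(c) Observable constraints: it misses every integer gridline on the x-axis; no y-intercept at any integer in the box.
(d) Matching integer coefficients to the picture gives p.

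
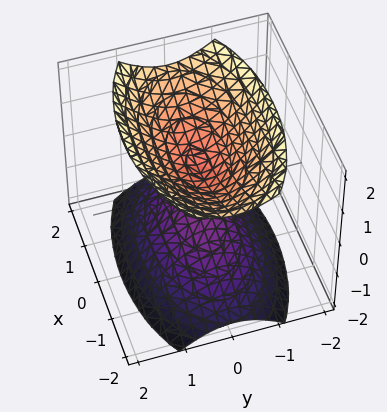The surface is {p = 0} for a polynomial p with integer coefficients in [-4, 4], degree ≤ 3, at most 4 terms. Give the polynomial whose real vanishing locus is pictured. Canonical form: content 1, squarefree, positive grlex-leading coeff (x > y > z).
x^2 + 3*y^2 - 2*z^2 + 1

1. There are 2 components. Treating them together as one polynomial.
2. deg p = 2. Two separate bowl-shaped sheets opening away from each other; a quadric.
3. Symmetries: mirror symmetry x ↦ −x ⇒ only even powers of x; the z ↦ −z reflection is a symmetry, so z appears only in even powers; the y ↦ −y reflection is a symmetry, so y appears only in even powers.
4. From the axis intercepts and sections: no y-intercept at any integer in the box; no x-intercept at any integer in the box.
5. The integer polynomial consistent with all of this is the stated p.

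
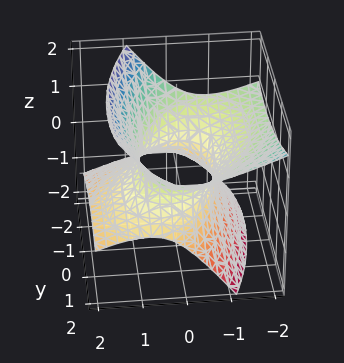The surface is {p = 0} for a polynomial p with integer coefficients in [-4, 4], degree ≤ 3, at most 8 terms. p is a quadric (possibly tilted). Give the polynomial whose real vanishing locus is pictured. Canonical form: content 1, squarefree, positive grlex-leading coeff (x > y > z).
2*x^2 - x*y + 3*x*z + y^2 - 3*z^2 - 2

(a) Degree: no degree-1 surface has this shape, so deg p = 2.
(b) Reading off the gridlines: no z-intercept at any integer in the box; the x-axis gridline crossings are at x ∈ {-1, 1}.
(c) Fitting integer coefficients to these (and the overall shape) gives p.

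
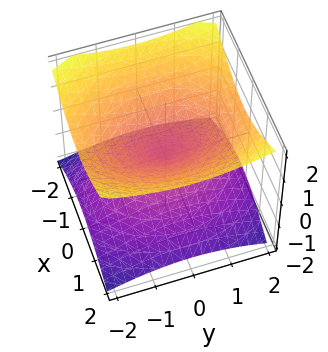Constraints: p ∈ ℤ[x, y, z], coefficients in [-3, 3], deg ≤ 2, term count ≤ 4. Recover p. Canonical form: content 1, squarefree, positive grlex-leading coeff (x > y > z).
1. The degree is 2 — two nappes meeting at a single point; a quadric.
2. Symmetries: the y ↦ −y reflection is a symmetry, so y appears only in even powers; it's symmetric under z → −z, forcing even powers of z; the x ↦ −x reflection is a symmetry, so x appears only in even powers.
3. From the visible intercepts: one x-axis crossing is at x = 0; one z-axis crossing is at z = 0; it crosses the y-axis at the gridline y = 0.
4. These observations pin down the coefficients.

2*x^2 + y^2 - 3*z^2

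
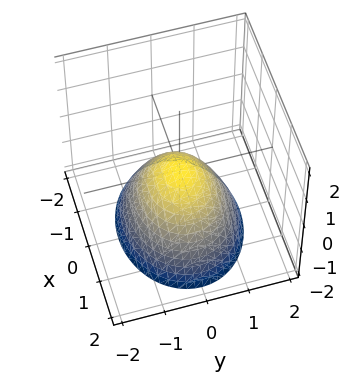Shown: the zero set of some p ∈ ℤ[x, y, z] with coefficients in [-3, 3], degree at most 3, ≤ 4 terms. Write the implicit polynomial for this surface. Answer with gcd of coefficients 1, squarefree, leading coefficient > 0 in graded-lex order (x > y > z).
The degree is 2 — a paraboloid; a quadric.
Symmetries: it's symmetric under x → −x, forcing even powers of x; the y ↦ −y reflection is a symmetry, so y appears only in even powers.
Checking where it meets the axes: it meets the x-axis at x = 0 (among the integer gridlines); one z-axis crossing is at z = 0; it meets the y-axis at y = 0 (among the integer gridlines).
Solving for integer coefficients yields p as stated.

2*x^2 + 3*y^2 + 3*z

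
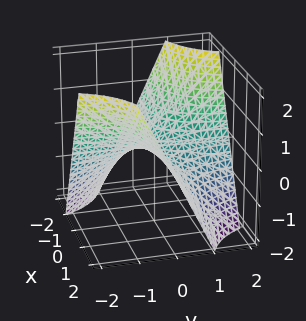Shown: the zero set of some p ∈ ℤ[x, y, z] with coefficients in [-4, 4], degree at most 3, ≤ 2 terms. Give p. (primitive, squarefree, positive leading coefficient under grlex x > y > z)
(a) deg p = 2.
(b) Observable constraints: every point of the x-axis in the box is on the surface; every point of the y-axis in the box is on the surface; it crosses the z-axis at the gridline z = 0.
(c) These observations pin down the coefficients.

x*y + z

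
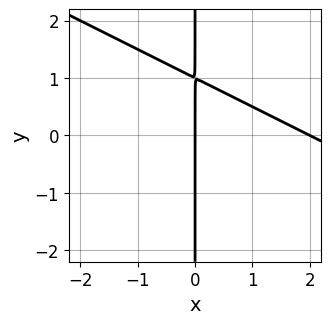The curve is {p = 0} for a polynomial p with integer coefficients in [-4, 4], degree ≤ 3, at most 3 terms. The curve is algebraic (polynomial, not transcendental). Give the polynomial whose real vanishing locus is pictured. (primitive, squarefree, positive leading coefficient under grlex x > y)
1. The degree is 2 — a generic line meets the curve in up to 2 points.
2. Reading off the gridlines: every point of the y-axis in the box is on the curve; the x-axis gridline crossings are at x ∈ {0, 2}.
3. Assembling these constraints gives the stated polynomial.

x^2 + 2*x*y - 2*x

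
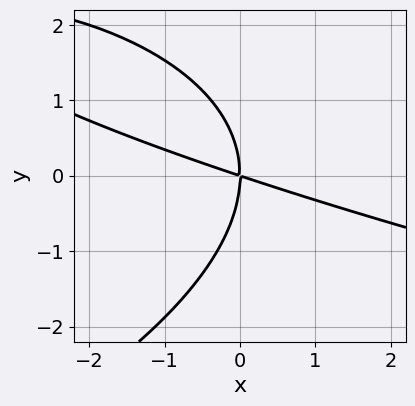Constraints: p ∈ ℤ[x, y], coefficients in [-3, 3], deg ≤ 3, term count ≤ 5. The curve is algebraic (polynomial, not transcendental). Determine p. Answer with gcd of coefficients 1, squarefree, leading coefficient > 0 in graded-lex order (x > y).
y^3 + x^2 + 3*x*y

First, the degree is 3 — the shape is more complex than any degree-2 curve.
Then, from the axis intercepts and sections: one x-axis crossing is at x = 0; one y-axis crossing is at y = 0.
Finally, fitting integer coefficients to these (and the overall shape) gives p.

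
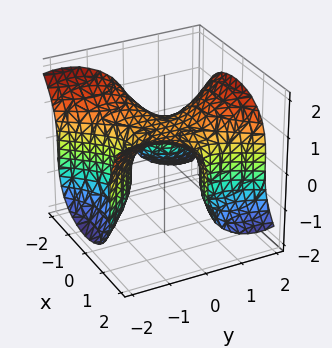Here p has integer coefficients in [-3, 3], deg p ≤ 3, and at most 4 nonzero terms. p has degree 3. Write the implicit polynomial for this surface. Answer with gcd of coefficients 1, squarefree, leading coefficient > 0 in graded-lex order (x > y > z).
2*x^2*y - y^3 + 2*z^3 - 1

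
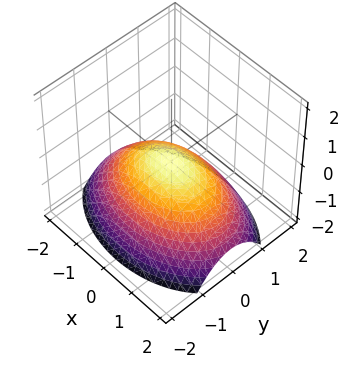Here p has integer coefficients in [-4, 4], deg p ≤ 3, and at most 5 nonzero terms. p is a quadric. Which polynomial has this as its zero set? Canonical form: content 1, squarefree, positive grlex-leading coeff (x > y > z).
x^2 + 2*y^2 + 3*z

First, the degree is 2 — a paraboloid; a quadric.
Then, symmetries: it's symmetric under x → −x, forcing even powers of x; it's symmetric under y → −y, forcing even powers of y.
Then, from the visible intercepts: it meets the x-axis at x = 0 (among the integer gridlines); it meets the z-axis at z = 0 (among the integer gridlines); one y-axis crossing is at y = 0.
Finally, solving for integer coefficients yields p as stated.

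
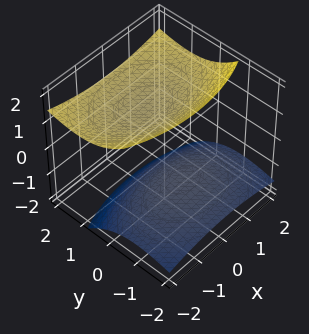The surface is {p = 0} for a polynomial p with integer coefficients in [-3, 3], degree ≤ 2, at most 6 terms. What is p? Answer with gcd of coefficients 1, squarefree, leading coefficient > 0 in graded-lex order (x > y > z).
1. The picture has 2 separate pieces.
2. The degree is 2 — a generic line meets the surface in up to 2 points.
3. Observable constraints: no x-intercept at any integer in the box; the z-axis gridline crossings are at z ∈ {-1, 1}; it misses every integer gridline on the y-axis.
4. Putting this together gives p.

x^2 + 2*y^2 - 3*y*z - 3*z^2 + 3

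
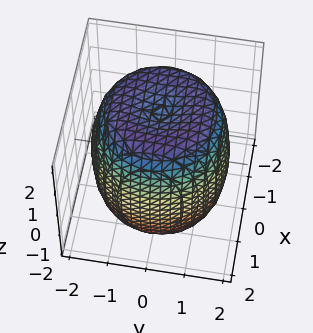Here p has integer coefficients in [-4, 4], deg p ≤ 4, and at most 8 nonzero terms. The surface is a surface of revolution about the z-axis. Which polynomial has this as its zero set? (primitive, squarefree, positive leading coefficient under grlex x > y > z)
First, the degree is 4 — a generic line meets the surface in up to 4 points.
Next, symmetries: rotational symmetry about the z-axis ⇒ p depends on x, y only through x² + y².
Next, checking where it meets the axes: a circular section at z = -2 has radius exactly 1.
Finally, the integer polynomial consistent with all of this is the stated p.

x^4 + 2*x^2*y^2 + y^4 - 2*x^2 - 2*y^2 + z^2 - 3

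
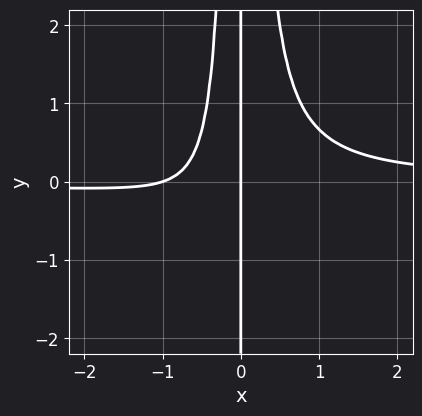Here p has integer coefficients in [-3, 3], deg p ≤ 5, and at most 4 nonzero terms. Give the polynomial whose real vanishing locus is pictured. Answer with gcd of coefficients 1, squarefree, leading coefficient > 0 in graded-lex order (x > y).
(a) The degree is 4 — no degree-3 curve has this shape.
(b) From the axis intercepts and sections: the visible y-axis segment lies entirely on the curve; the x-axis gridline crossings are at x ∈ {-1, 0}.
(c) Matching integer coefficients to the picture gives p.

3*x^3*y - x^2 - x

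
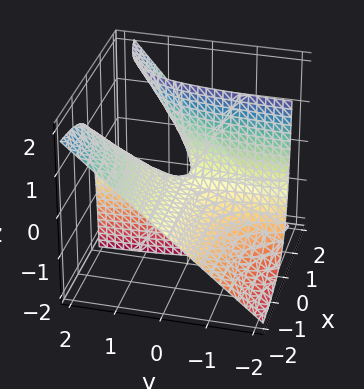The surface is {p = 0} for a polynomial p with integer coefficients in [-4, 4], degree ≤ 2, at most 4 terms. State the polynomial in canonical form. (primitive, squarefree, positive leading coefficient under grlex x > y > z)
First, degree: no degree-1 surface has this shape, so deg p = 2.
Then, observable constraints: the visible y-axis segment lies entirely on the surface; the visible x-axis segment lies entirely on the surface; one z-axis crossing is at z = 0.
Finally, assembling these constraints gives the stated polynomial.

3*x*y - 3*x*z + z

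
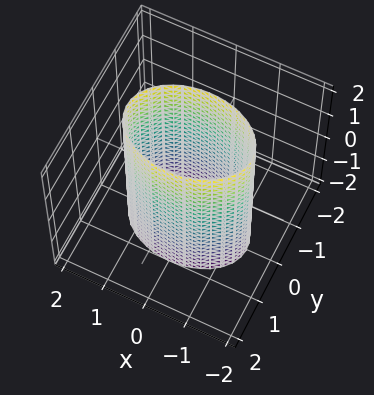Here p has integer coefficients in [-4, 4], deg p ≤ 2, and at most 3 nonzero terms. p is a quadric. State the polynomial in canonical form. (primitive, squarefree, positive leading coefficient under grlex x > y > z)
(a) Degree: constant cross-section along one axis; a quadric, so deg p = 2.
(b) Symmetries: it's symmetric under y → −y, forcing even powers of y; mirror symmetry x ↦ −x ⇒ only even powers of x; it's symmetric under z → −z, forcing even powers of z.
(c) Checking where it meets the axes: among the integer gridlines, it crosses the y-axis at y ∈ {-1, 1}; no z-intercept at any integer in the box.
(d) Solving for integer coefficients yields p as stated.

x^2 + 2*y^2 - 2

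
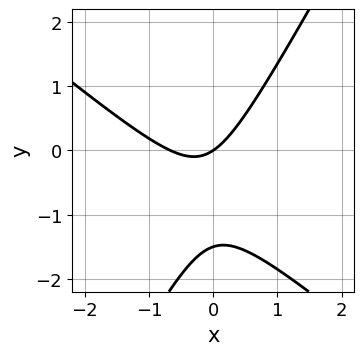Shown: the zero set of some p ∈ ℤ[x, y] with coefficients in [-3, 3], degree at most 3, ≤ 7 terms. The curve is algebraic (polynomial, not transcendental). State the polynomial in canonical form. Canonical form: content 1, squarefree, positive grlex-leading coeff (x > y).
3*x^2 + 2*x*y - 2*y^2 + 2*x - 3*y

(a) The degree is 2 — the shape is more complex than any degree-1 curve.
(b) Checking where it meets the axes: it crosses the y-axis at the gridline y = 0; it crosses the x-axis at the gridline x = 0.
(c) Fitting integer coefficients to these (and the overall shape) gives p.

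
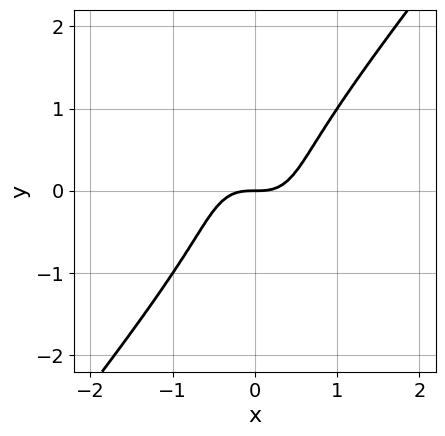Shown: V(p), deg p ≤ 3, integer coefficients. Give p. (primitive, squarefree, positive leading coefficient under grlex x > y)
2*x^3 - y^3 - y

First, the degree is 3 — the shape is more complex than any degree-2 curve.
Then, reading off the gridlines: it meets the x-axis at x = 0 (among the integer gridlines); it meets the y-axis at y = 0 (among the integer gridlines).
Finally, assembling these constraints gives the stated polynomial.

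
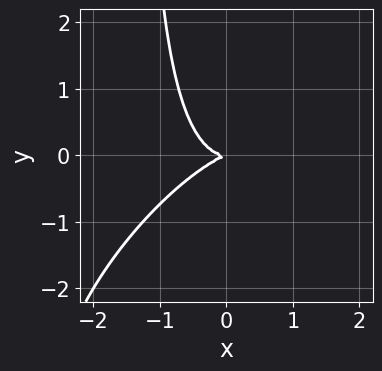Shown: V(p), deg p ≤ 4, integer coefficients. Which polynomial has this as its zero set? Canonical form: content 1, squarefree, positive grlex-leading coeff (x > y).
2*x^3 - 3*x^2*y + 2*x*y^2 - x*y + 3*y^2

1. Degree: the shape is more complex than any degree-2 curve, so deg p = 3.
2. Against the integer gridlines: it meets the x-axis at x = 0 (among the integer gridlines); it meets the y-axis at y = 0 (among the integer gridlines).
3. Putting this together gives p.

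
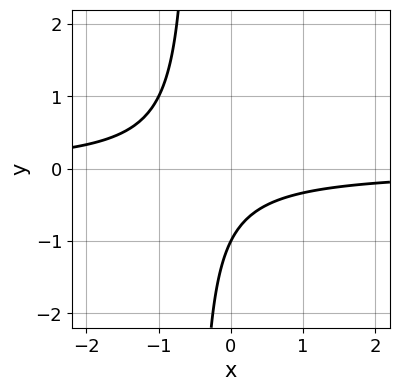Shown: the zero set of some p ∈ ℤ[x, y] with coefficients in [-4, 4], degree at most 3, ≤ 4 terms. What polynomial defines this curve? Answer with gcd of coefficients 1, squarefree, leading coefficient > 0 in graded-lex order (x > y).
2*x*y + y + 1

(a) Degree: the shape is more complex than any degree-1 curve, so deg p = 2.
(b) Observable constraints: it meets the y-axis at y = -1 (among the integer gridlines); it misses every integer gridline on the x-axis.
(c) These observations pin down the coefficients.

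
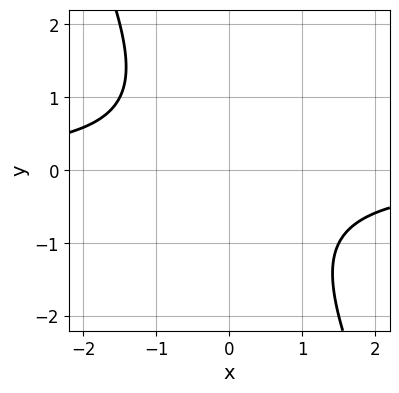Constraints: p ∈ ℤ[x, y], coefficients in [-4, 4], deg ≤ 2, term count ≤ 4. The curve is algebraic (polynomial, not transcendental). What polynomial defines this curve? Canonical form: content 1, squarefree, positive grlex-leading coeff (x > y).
(a) deg p = 2. A generic line meets the curve in up to 2 points.
(b) Observable constraints: no x-intercept at any integer in the box; it misses every integer gridline on the y-axis.
(c) Assembling these constraints gives the stated polynomial.

2*x*y + y^2 + 2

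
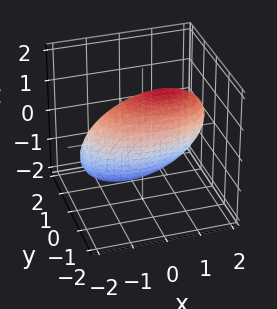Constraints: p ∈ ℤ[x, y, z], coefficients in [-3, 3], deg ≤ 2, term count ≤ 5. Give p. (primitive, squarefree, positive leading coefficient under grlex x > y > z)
x^2 - x*z + 3*y^2 + 2*z^2 - 3

(a) deg p = 2. The shape is more complex than any degree-1 surface.
(b) From the visible intercepts: the y-axis gridline crossings are at y ∈ {-1, 1}.
(c) These observations pin down the coefficients.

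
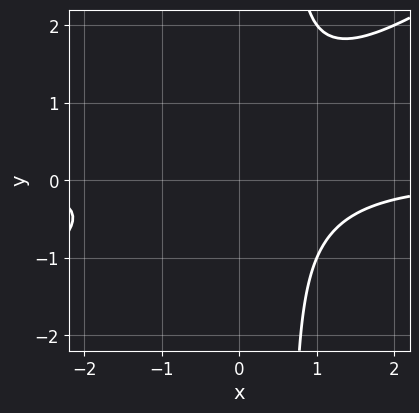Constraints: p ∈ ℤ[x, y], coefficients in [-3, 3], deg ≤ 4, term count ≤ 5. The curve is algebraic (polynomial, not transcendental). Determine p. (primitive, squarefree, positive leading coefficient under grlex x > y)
2*x^2*y - 3*x*y^2 + 2*y^2 - y + 2

(a) Degree: no degree-2 curve has this shape, so deg p = 3.
(b) From the axis intercepts and sections: it misses every integer gridline on the x-axis; no y-intercept at any integer in the box.
(c) These observations pin down the coefficients.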